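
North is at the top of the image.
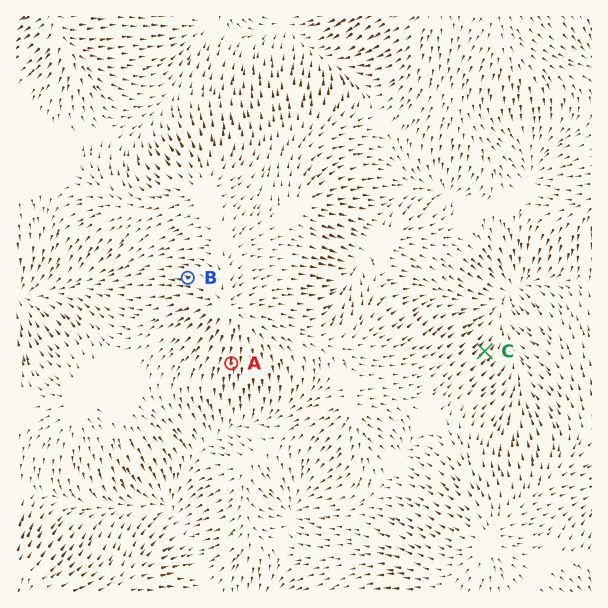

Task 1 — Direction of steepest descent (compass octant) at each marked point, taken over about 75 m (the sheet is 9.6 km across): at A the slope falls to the S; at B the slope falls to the W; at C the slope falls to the NE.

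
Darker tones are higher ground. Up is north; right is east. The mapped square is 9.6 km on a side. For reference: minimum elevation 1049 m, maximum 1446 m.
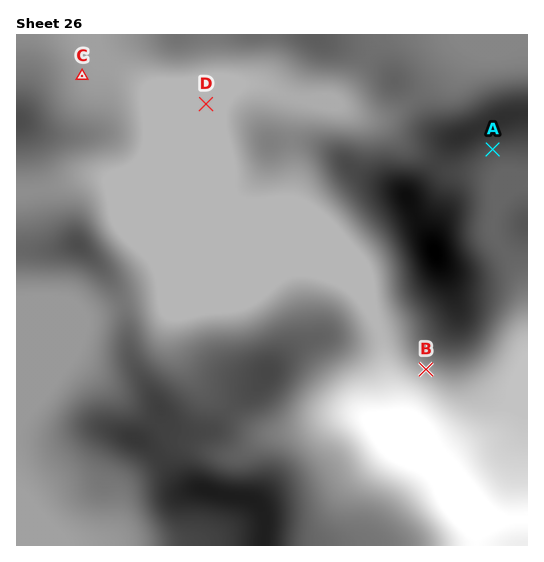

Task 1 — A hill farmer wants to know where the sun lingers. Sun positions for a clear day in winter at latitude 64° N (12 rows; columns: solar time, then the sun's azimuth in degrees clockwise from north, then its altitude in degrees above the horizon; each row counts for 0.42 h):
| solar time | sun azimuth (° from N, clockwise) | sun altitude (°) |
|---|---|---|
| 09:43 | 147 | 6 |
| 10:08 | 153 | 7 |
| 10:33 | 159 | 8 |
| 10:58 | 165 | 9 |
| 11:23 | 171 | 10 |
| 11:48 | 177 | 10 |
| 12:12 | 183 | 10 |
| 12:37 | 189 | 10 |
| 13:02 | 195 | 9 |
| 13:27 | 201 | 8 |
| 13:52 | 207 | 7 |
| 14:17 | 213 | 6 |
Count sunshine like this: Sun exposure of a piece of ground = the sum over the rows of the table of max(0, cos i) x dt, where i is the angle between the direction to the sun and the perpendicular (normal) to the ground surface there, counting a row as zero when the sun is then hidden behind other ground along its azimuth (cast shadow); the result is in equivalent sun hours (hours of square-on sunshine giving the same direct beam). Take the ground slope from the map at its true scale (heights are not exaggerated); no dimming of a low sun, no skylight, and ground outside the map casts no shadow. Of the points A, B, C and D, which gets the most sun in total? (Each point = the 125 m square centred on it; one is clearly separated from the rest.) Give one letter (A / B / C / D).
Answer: B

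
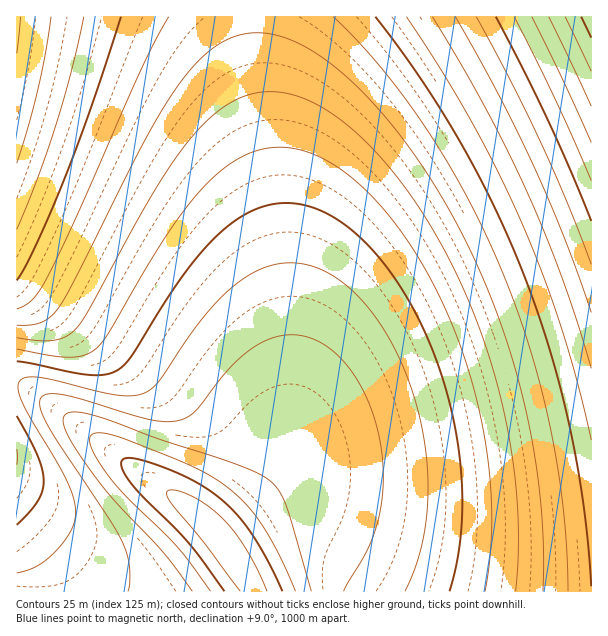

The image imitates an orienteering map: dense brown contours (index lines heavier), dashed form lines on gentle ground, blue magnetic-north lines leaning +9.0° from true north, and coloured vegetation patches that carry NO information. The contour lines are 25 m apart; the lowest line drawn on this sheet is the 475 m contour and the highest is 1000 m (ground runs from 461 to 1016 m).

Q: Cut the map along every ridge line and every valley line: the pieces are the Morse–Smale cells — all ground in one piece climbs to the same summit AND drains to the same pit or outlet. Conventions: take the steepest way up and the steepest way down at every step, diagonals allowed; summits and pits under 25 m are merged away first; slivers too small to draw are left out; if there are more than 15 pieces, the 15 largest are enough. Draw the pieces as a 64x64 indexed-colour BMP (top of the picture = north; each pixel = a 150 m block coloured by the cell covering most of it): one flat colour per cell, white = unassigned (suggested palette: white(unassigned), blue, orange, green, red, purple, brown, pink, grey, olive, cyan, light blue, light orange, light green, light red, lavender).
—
<image width="64" height="64" href="data:image/bmp;base64,Qk12CAAAAAAAAHYAAAAoAAAAQAAAAEAAAAABAAQAAAAAAAAIAAATCwAAEwsAABAAAAAAAAAA////ALR3HwAOf/8ALKAsACgn1gC9Z5QAS1aMAMJ34wB/f38AIr28AM++FwDox64AeLv/AIrfmACWmP8A1bDFADMzMzMzMzMzMzMzMzMRERERERERERERERERERERERERMzMzMzMzMzMzMzMzMxEREREREREREREREREREREREREzMzMzMzMzMzMzMzMxERERERERERERERERERERERERETMzMzMzMzMzMzMzMxERERERERERERERERERERERERERMzMzMzMzMzMzMzMzEREREREREREREREREREREREREREzMzMzMzMzMzMzMzERERERERERERERERERERERERERETMzMzMzMzMzMzMzERERERERERERERERERERERERERERMzMzMzMzMzMzMzIhEREREREREREREREREREREREREREzMzMzMzMzMzMzIiIRERERERERERERERERERERERERETMzMzMzMzMzMzIiIiERERERERERERERERERERERERERMzMzMzMzMzMzIiIiIiEREREREREREREREREREREREREzMzMzMzMzMyIiIiIiIhERERERERERERERERERERERETMzMzMzMzMyIiIiIiIiIRERERERERERERERERERERERMzMzMzMzMiIiIiIiIiIhEREREREREREREREREREREREzMzMzMzMiIiIiIiIiIiIRERERERERERERERERERERETMzMzMzMiIiIiIiIiIiIhERERERERERERERERERERERMzMzMzIiIiIiIiIiIiIiEREREREREREREREREREREREzMzMzIiIiIiIiIiIiIiIRERERERERERERERERERERETMzMzIiIiIiIiIiIiIiIhERERERERERERERERERERERMzMzIiIiIiIiIiIiIiIiEREREREREREREREREREREREzMyIiIiIiIiIiIiIiIiIRERERERERERERERERERERETMyIiIiIiIiIiIiIiIiIhERERERERERERERERERERERMiIiIiIiIiIiIiIiIiIiEREREREREREREREREREREREiIiIiIiIiIiIiIiIiIiIRERERERERERERERERERERESIiIiIiIiIiIiIiIiIiIhERERERERERERERERERERERIiIiIiIiIiIiIiIiIiIiEREREREREREREREREREREREiIiIiIiIiIiIiIiIiIiIRERERERERERERERERERERESIiIiIiIiIiIiIiIiIiIhERERERERERERERERERERERIiIiIiIiIiIiIiIiIiIiEREREREREREREREREREREREiIiIiIiIiIiIiIiIiIiIRERERERERERERERERERERESIiIiIiIiIiIiIiIiIiIhERERERERERERERERERERERIiIiIiIiIiIiIiIiIiIiEREREREREREREREREREREREiIiIiIiIiIiIiIiIiIiIRERERERERERERERERERERESIiIiIiIiIiIiIiIiIiIhERERERERERERERERERERERIiIiIiIiIiIiIiIiIiIiEREREREREREREREREREREREiIiIiIiIiIiIiIiIiIiIRERERERERERERERERERERESIiIiIiIiIiIiIiIiIiIhERERERERERERERERERERERIiIiIiIiIiIiIiIiIiIiEREREREREREREREREREREREiIiIiIiIiIiIiIiIiIiERERERERERERERERERERERESIiIiIiIiIiIiIiIiIiIRERERERERERERERERERERERIiIiIiIiIiIiIiIiIiIhEREREREREREREREREREREREiIiIiIiIiIiIiIiIiIiERERERERERERERERERERERESIiIiIiIiIiIiIiIiIiIRERERERERERERERERERERERIiIiIiIiIiIiIiIiIiIhEREREREREREREREREREREREiIiIiIiIiIiIiIiIiIiERERERERERERERERERERERESIiIiIiIiIiIiIiIiIiIRERERERERERERERERERERERIiIiIiIiIiIiIiIiIiIREREREREREREREREREREREREiIiIiIiIiIiIiIiIiIhERERERERERERERERERERERESIiIiIiIiIiIiIiIiIiERERERERERERERERERERERERIiIiIiIiIiIiIiIiIiIREREREREREREREREREREREREiIiIiIiIiIiIiIiIiIhERERERERERERERERERERERESIiIiIiIiIiIiIiIiIiERERERERERERERERERERERERIiIiIiIiIiIiIiIiIiIREREREREREREREREREREREREiIiIiIiIiIiIiIiIiIRERERERERERERERERERERERESIiIiIiIiIiIiIiIiIhERERERERERERERERERERERERIiIiIiIiIiIiIiIiIiEREREREREREREREREREREREREiIiIiIiIiIiIiIiIiIRERERERERERERERERERERERESIiIiIiIiIiIiIiIiIhERERERERERERERERERERERERIiIiIiIiIiIiIiIiIiEREREREREREREREREREREREREiIiIiIiIiIiIiIiIiIRERERERERERERERERERERERESIiIiIiIiIiIiIiIiIRERERERERERERERERERERERERIiIiIiIiIiIiIiIiIhEREREREREREREREREREREREREiIiIiIiIiIiIiIiIiERERERERERERERERERERERERESIiIiIiIiIiIiIiIiIRERERERERERERERERERERERER"/>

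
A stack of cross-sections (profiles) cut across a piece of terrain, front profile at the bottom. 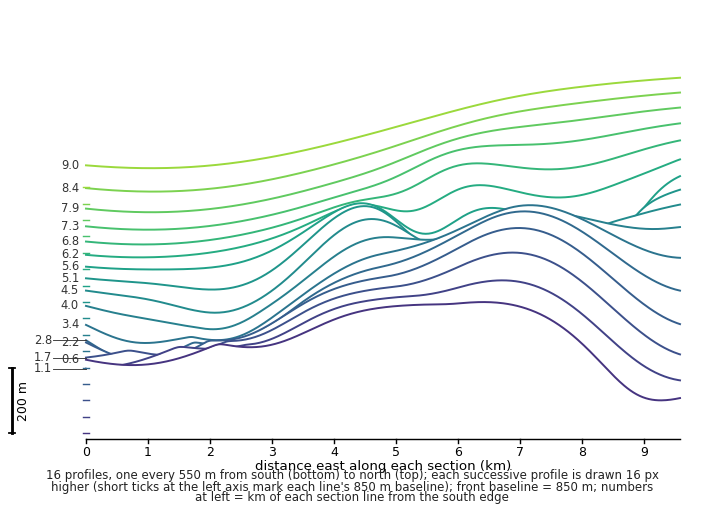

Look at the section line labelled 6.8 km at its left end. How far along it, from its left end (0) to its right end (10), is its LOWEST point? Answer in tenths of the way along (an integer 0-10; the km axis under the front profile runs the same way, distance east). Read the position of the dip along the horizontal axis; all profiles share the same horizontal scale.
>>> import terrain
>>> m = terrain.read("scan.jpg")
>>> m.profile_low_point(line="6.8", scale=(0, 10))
1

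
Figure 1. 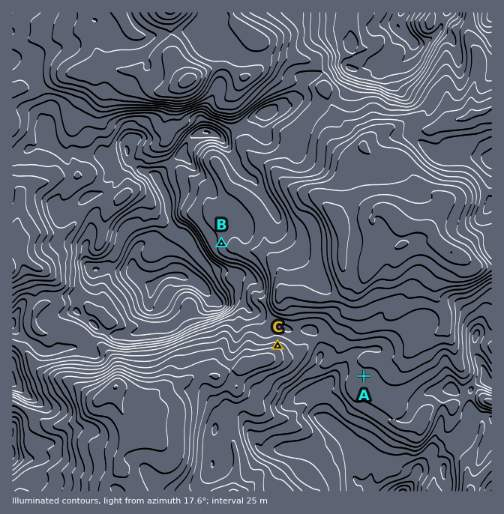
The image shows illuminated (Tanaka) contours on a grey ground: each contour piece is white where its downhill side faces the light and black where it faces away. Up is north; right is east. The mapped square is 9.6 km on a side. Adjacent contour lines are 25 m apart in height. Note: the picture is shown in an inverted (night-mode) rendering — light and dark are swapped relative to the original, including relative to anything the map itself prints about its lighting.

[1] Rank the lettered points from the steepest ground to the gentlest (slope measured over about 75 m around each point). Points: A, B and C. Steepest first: C B A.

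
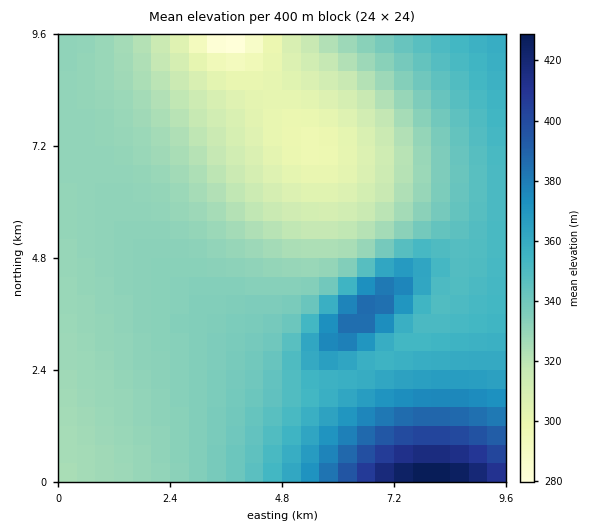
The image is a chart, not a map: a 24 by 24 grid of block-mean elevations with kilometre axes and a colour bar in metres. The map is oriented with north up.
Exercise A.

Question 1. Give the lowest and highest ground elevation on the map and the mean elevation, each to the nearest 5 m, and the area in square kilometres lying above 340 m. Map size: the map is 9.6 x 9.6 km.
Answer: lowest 270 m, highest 435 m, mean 340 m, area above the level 31.9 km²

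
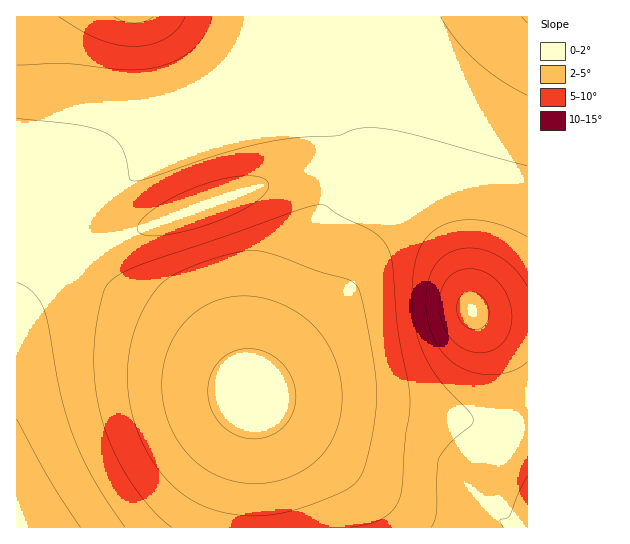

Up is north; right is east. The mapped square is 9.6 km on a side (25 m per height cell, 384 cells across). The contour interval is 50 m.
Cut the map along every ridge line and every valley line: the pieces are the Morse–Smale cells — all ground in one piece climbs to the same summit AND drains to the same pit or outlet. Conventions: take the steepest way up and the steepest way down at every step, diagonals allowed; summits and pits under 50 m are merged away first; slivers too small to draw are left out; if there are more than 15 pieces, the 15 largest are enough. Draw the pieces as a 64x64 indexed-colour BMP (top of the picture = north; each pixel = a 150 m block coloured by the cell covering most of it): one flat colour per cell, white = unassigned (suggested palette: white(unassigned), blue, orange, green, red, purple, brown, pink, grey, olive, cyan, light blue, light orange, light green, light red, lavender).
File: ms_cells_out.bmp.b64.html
<image width="64" height="64" href="data:image/bmp;base64,Qk12CAAAAAAAAHYAAAAoAAAAQAAAAEAAAAABAAQAAAAAAAAIAAATCwAAEwsAABAAAAAAAAAA////ALR3HwAOf/8ALKAsACgn1gC9Z5QAS1aMAMJ34wB/f38AIr28AM++FwDox64AeLv/AIrfmACWmP8A1bDFABEREREREREREREREREREVVVVVVVVVVVVVVVVVVVVVVVERERERERERERERERERERVVVVVVVVVVVVVVVVVVVVVVURERERERERERERERERERFVVVVVVVVVVVVVVVVVVVVVVREREREREREREREREREREVVVVVVVVVVVVVVVVVVVVVVVERERERERERERERERERERVVVVVVVVVVVVVVVVVVVVVVURERERERERERERERERERFVVVVVVVVVVVVVVVVVVVVVVREREREREREREREREREREVVVVVVVVVVVVVVVVVVVVVVVERERERERERERERERERERVVVVVVVVVVVVVVVVVVVVVVURERERERERERERERERERFVVVVVVVVVVVVVVVVVVVVVVREREREREREREREREREREVVVVVVVVVVVVVVVVVVVVVVVERERERERERERERERERERVVVVVVVVVVVVVVVVVVVVVVURERERERERERERERERERFVVVVVVVVVVVVVVVVVVVVVVREREREREREREREREREREVVVVVVVVVVVVVVVVVVVUzMzERERERERERERERERERERVVVVVVVVVVVVVVVVVTMzMzMRERERERERERERERERERFVVVVVVVVVVVUzMzMzMzMzMxEREREREREREREREREREVVVVVUzMzMzMzMzMzMzMzMzERERERERERERERERERERMzMzMzMzMzMzMzMzMzMzMzMREREREREREREREREREREzMzMzMzMzMzMzMzMzMzMzMxERERERERERERERERERETMzMzMzMzMzMzMzMzMzMzMzERERERERERERERERERERMzMzMzMzMzMzMzMzMzMzMzMREREREREREREREREREREzMzMzMzMzMzMzMzMzMzMzMxERERERERERERERERERERMzMzMzMzMzMzMzMzMzMzMzEREREREREREREREREREREzMzMzMzMzMzMzMzMzMzMzMRERERERERERERERERERETMzMzMzMzMzMzMzMzMzMzMxEREREREREREREREREREREzMzMzMzMzMzMzMzMzMzMzERERERERERERERERERERETMzMzMzMzMzMzMzMzMzMzMREREREREREREREREREREREzMzMzMzMzMzMzMzM0RERBERERERERERERERERERERETMzMzMzMzMzMzMzM0REREIREREREREREREREREREREREzMzMzMzMzMzMzMzREREQiERERERERERERERERERERETMzMzMzMzMzMzMzRERERCIRERERERERERERERERERERMzMzMzMzMzMzMzNEREREIiIRERERERERERERERERERETMzMzMzMzMzMzNEREREQiIiERERERERERERERERERERMzMzMzMzMzMzM0RERERCIiIiERERERERERERERERERETMzMzMzMzMzM0REREREIiIiIhERERERERERERERERERMzMzMzMzMzMzREREREQiIiIiIiEREREREREREREREREzMzMzMzMzMzRERERERCIiIiIiIiERERERERERERERERMzMzMzMzMzNEREREREIiIiIiIiIiIREREREREREREREzMzMzMzMzNEREREREQiIiIiIiIiIiIhERERERERERERMzMzMzMzNERERERERCIiIiIiIiIiIiIhERERERERERETMzMzMzNEREREREREIiIiIiIiIiIiIiIiERERERERERMzMzMzREREREREREQiIiIiIiIiIiIiIiIiIRERERERETMzM0RERERERERERCIiIiIiIiIiIiIiIiIiIhEREREREzNEREREREREREREIiIiIiIiIiIiIiIiIiIiIiERERETREREREREREREREQiIiIiIiIiIiIiIiIiIiIiIiIRF3dERERERERERERERCIiIiIiIiIiIiIiIiIiIiIiIiJ3d0REREREREREREREIiIiIiIiIiIiIiIiIiIiIiIiIid3REREREREREREREQiIiIiIiIiIiIiIiIiIiIiIiIiIndERERERERERERERCIiIiIiIiIiIiIiImIiIiIiIiIid0REREREREREREREIiIiIiIiIiIiIiIiZmYiIiIiIiJ0REREREREREREREQiIiIiIiIiIiIiIiZmZmIiIiIiInRERERERERERERERCIiIiIiIiIiIiIiJmZmZiIiIiIndEREREREREREREREIiIiIiIiIiIiIiImZmZmYiIiIndEREREREREREREREQiIiIiIiIiIiIiImZmZmZmIiInd3RERERERERERERERCIiIiIiIiIiIiIiZmZmZmZmIid3dEREREREREREREREIiIiIiIiIiIiIiZmZmZmZmZid3d3REREREREREREREQiIiIiIiIiIiIiJmZmZmZmZmiHd3dERERERERERERERCIiIiIiIiIiIiJmZmZmZmZmaIh3d3dEREREREREREREIiIiIiIiIiIiImZmZmZmZmaIiIh3d3REREREREREREQiIiIiIiIiIiImZmZmZmZmZoiIiIh3d0RERERERERERCIiIiIiIiIiIiZmZmZmZmZmiIiIiId3dEREREREREREIiIiIiIiIiIiZmZmZmZmZmaIiIiIiId3dEREREREREQiIiIiIiIiIiJmZmZmZmZmZoiIiIiIiId3dERERERERCIiIiIiIiIiJmZmZmZmZmZmiIiIiIiIiId3RERERERE"/>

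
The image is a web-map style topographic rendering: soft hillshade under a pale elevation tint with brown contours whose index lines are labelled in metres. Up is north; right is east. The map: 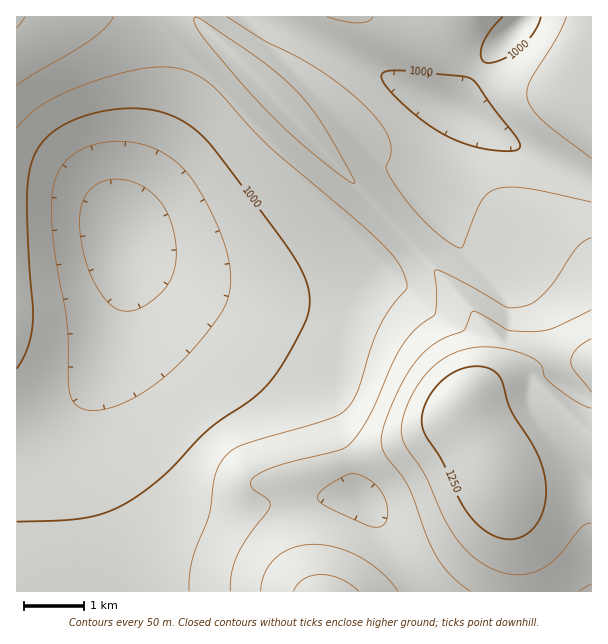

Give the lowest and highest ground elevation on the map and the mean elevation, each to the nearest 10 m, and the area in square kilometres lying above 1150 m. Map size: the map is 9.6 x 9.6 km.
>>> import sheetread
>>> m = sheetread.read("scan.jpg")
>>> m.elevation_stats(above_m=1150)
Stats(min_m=870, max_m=1300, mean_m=1050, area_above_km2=14.5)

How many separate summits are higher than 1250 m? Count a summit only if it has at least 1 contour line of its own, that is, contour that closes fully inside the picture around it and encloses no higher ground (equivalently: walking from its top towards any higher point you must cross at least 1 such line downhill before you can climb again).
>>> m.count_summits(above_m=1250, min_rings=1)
1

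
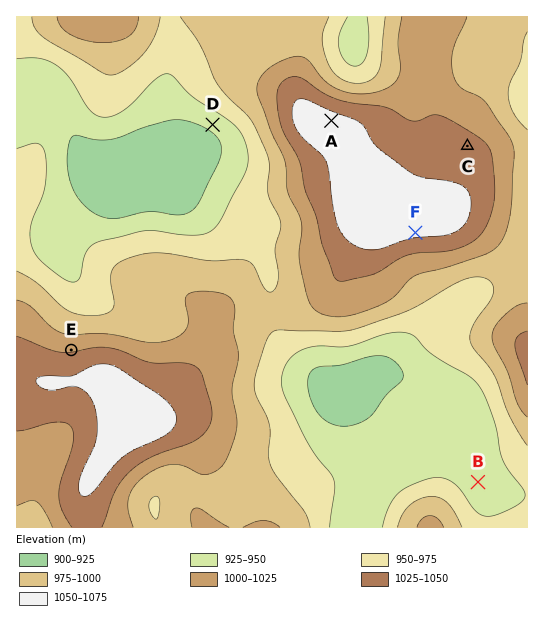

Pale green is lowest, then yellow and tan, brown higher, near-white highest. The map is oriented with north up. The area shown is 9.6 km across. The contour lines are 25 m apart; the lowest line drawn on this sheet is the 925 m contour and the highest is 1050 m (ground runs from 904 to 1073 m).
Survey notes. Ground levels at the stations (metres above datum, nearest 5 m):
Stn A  1055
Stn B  940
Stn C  1035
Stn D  930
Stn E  1020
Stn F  1055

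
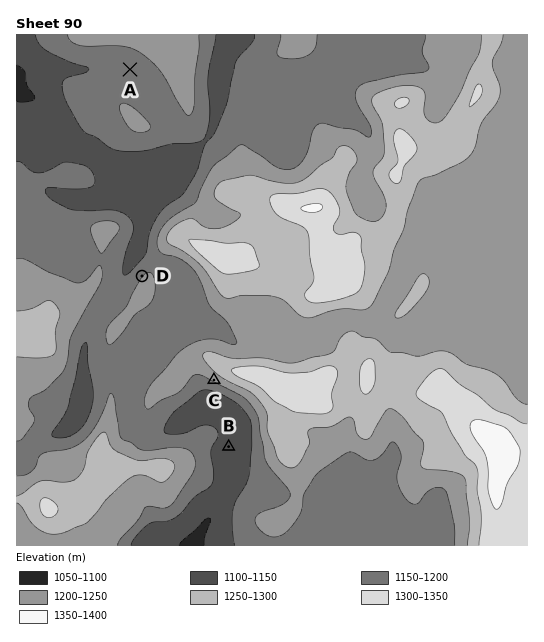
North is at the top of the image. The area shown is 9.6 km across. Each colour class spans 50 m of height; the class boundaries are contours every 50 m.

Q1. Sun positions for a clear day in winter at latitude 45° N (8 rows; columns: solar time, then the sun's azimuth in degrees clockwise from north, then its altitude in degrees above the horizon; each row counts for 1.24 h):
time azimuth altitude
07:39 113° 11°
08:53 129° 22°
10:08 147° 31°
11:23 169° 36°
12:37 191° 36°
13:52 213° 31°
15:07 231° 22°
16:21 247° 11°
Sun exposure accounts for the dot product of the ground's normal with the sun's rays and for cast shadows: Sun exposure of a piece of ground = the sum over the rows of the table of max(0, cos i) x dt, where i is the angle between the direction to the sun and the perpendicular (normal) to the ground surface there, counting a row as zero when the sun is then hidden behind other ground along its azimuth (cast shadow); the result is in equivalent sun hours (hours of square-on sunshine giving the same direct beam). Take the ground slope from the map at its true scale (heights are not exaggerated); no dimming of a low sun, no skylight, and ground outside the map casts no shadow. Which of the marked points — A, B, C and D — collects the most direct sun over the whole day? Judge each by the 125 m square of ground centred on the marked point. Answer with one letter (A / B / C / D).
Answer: C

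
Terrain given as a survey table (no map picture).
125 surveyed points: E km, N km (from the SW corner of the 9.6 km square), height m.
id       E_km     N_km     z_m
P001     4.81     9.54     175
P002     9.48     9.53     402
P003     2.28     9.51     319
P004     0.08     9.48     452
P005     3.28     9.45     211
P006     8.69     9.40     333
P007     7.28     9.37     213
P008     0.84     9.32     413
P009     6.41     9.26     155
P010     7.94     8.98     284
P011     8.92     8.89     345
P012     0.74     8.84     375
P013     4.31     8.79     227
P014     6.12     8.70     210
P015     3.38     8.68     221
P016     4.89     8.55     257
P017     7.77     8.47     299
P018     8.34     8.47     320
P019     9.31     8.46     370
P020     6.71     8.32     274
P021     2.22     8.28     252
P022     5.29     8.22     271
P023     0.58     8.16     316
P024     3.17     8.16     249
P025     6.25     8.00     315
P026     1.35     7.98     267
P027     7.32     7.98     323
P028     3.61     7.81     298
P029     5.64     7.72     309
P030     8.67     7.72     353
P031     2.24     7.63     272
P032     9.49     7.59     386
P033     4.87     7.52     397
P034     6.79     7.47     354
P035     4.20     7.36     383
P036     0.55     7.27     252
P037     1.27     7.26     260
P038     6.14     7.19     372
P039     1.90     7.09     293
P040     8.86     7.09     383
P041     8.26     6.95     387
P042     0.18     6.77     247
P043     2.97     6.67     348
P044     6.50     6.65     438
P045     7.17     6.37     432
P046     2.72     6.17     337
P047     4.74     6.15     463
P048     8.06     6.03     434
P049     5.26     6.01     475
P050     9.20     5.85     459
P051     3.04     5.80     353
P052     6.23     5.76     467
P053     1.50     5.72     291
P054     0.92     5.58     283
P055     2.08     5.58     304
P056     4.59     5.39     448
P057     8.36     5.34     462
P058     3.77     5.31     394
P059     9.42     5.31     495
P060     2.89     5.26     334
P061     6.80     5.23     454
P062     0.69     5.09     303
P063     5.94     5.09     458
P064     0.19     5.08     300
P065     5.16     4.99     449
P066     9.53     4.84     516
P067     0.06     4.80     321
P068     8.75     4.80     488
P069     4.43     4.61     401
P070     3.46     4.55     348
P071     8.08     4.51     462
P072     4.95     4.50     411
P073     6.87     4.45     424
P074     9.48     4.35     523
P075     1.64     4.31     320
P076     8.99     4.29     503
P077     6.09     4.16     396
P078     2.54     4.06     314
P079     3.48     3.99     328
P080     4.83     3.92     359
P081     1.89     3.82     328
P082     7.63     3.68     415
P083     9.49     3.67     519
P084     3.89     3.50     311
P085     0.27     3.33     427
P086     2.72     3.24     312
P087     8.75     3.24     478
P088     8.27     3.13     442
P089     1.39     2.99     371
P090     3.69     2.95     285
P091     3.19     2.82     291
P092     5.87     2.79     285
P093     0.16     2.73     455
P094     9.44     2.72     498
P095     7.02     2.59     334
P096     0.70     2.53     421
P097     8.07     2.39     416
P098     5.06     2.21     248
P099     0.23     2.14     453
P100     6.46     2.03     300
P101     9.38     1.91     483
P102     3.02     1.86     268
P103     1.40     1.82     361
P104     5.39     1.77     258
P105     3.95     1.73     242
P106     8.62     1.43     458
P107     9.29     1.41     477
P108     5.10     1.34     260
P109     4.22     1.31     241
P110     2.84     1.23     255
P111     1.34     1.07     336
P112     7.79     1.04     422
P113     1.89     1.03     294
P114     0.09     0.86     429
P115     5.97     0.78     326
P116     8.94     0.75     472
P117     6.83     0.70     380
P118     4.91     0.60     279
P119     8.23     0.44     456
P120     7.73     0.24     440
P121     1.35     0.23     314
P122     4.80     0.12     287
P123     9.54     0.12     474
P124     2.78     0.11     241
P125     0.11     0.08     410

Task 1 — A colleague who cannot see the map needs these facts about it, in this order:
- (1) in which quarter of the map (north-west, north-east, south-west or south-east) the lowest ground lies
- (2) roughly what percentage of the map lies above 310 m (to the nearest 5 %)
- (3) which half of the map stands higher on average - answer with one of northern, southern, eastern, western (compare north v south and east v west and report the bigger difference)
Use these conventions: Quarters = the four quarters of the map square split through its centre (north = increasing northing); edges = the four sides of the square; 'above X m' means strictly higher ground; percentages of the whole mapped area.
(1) The lowest ground is in the north-east quarter.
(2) About 65 % of the map lies above 310 m.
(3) The eastern half stands higher on average than the western half.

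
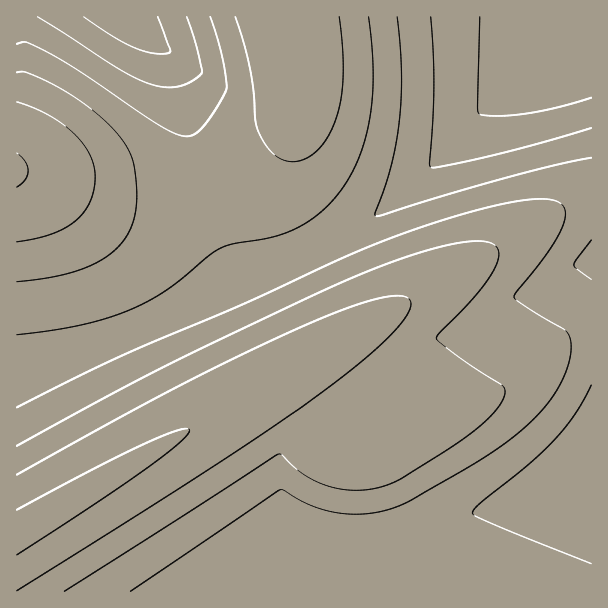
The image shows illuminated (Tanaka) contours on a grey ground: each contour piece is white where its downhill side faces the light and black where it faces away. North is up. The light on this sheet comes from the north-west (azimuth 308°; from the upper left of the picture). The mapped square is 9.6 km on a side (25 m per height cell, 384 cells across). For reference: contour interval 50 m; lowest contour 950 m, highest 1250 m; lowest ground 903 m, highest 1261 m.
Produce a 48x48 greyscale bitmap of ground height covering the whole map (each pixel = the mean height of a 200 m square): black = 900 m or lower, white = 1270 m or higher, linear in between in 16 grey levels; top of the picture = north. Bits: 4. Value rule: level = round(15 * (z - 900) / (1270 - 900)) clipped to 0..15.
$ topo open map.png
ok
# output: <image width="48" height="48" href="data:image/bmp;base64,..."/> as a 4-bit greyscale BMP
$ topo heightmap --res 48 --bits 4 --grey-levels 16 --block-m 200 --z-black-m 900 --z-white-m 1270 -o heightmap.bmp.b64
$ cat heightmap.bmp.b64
<image width="48" height="48" href="data:image/bmp;base64,Qk32BAAAAAAAAHYAAAAoAAAAMAAAADAAAAABAAQAAAAAAIAEAAATCwAAEwsAABAAAAAAAAAAAAAAABEREQAiIiIAMzMzAERERABVVVUAZmZmAHd3dwCIiIgAmZmZAKqqqgC7u7sAzMzMAN3d3QDu7u4A////AMy7qpmYiId3d3d3d3d3d3ZmZmZmZmZmZt3Mu6qZiIh3d3d3d3d3d2ZmZmZmZmZmZu3cy7qpmYiId3d3d3d3dmZmZmZmZmZmZu7t3Mu6qZiIh3d3d3d3ZmZmZmZmZmZmZv7u3cy7qpmYiHd3d3d3d3dmZmZmZmZmZv/u7t3Mu6qZiIh3d3d3d3d3ZmZmZmZmZu//7u3dzLqpmYiHd4iIiIh3dmZmZmZmZu7v/u7t3Mu6qZiIiImZmZmId3ZmZmZmZt7u7u7u3dzLuqmYiZqqqqqZiHdmZmZmZt3e7u7u7t3Mu6qZmqu7u7qpmId3ZmZmZszd7u7u7u7dzLuqqrvMzLu6qZiHdmZlVbvM3e7u7u7t3Mu6q8zMzMy7uqmYh3ZmVau7zN3u7u7u3dzLvMzMzMzLu6qZiHdmVZqrvM3d7u7u7t3MzMzMzMzLu7qqmId2ZZmaq7zN3e7u7u3dzMzMzMy7u7uqqZh3ZYiZmqu8zd3u7u7t3MzMzMu7u7u6qpmHZoiImaqrvM3d7u7u3dzMzLu7u7u6qpmIdniIiJmqq7zN3e7u7d3My7u7u7qqqqmYd3d4iIiZqqu8zd3e7t3cy7u7u6qqqqmYh4iHeIiImaqrvM3d3d3dzLu7qqqqqZmYh4iIiIiIiJmqq7zN3d3d3My7qqqqmZmYh4iIiIiIiIiZmqu8zd3d3czLuqqZmZmIh4iIiIiIiIiImZqrvMzd3dzMu6qZmYiIh5mZmYiIiIh3iImaq7zMzdzMy7qZmIiId5mZmZmYiIiId4iJmqu7zMzMy7qpmIh3d6qqqZmZmIiIiHd4iZqru8zMzLuqmYd3dqqqqqqZmYiIiId3eImaqru7u7u6qYh3Zru7uqqpmZiIiIiId3iJmaqru7u6qZiHZsy7u7qqmZmIiIiIh3d4iJmqqquqqpmHdszMy7uqqZmIiIiIiId3d4iZmqqqqpmIdt3czLu6qZmYiIiIiIh3d3eIiZmZmZmYh93d3Mu6qZmYiImZmYiHdmZ3eIiJmZmYh+7d3Mu6qZmYiJmZmZiId2ZmZ3d4iIiIh+7t3cy6qZmIiZmZmZmId2ZVVmZnd3iIh+7u3cy6qZmIiZmaqpmYh2ZVVVVWZnd3d+7u3cy6qZiIiZmqqqqZh3ZVRERVVWZmZu7t3Mu6qZiIiZmqqqqZiHZVRERERFVVZu7d3MuqmYiIiZqqu7qpiHZVRDMzM0REVd3dzLupmIiIiZqru7qpmHZlRDMzMzM0RN3My7qZiIiIiZqru7uqmHZlRDIiIiIzM8zLuqmYh3d4iZq7u7uqmHdlRDIiIiIiIsu7qpiHd2Z3iJq7vLu6mHdlRDIiERERIruqmYh3ZmZmeJq7zMu6mHdlRDMiEREREaqZiHdmVVVWeJq7zMu6mHdlRDMiEREREZmYh2ZVVEVWeJq7zMu6mHdlRDMiEREQAIiHdmVUREVniaq8zMu6mHdlRDMiEREAAId2ZVRDNEVniau8zMu6mHZlRDMiEREAAHdmVEMzNEVniavMzMuqmHZlRDIiEREAAA=="/>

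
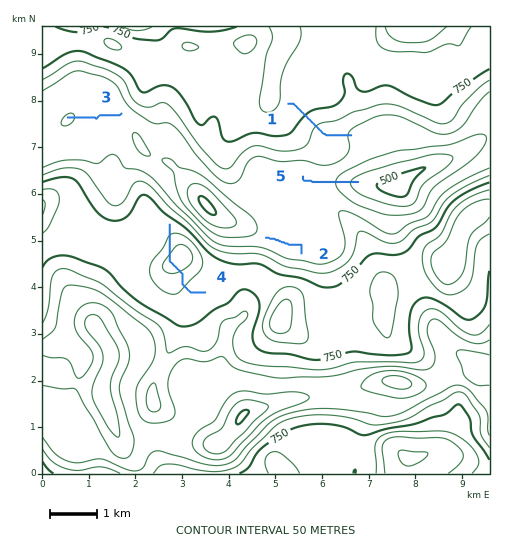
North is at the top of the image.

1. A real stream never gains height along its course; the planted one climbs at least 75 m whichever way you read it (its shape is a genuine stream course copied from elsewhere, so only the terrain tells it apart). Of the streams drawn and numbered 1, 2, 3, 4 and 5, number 4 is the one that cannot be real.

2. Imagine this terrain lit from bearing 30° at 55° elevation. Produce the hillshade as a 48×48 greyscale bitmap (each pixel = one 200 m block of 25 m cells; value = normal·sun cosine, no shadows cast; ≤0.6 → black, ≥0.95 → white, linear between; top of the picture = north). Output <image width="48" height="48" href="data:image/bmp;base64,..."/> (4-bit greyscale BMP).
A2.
<image width="48" height="48" href="data:image/bmp;base64,Qk32BAAAAAAAAHYAAAAoAAAAMAAAADAAAAABAAQAAAAAAIAEAAATCwAAEwsAABAAAAAAAAAAAAAAABEREQAiIiIAMzMzAERERABVVVUAZmZmAHd3dwCIiIgAmZmZAKqqqgC7u7sAzMzMAN3d3QDu7u4A////AN/+3e/9qa3u//7bqHvdupqZhleJmZmZq+/tze/rmb3u//25iJzcqpqZhleZmZmave3Lu83JmszN3uuYmr3KqZmZhmmru7vN7tuqqs2nirurupmpmru6qqqqqZze3d7u7rqpm9yGeImZl2i6mau7qqu8zN7+7u7d3amZrNpmZWeZmImqmqvMzd3u7u7t3My7zKmavdhVVXmqmZmJmazd7u7u3d3Mu7us7aqrzbVWZ6y6qal1Voq8zd3czMzMzMvO7bu7u5Vneby6mZl1RFZ4mqqqvN3cu7vf7Mu6qod4iruqmZmGZmZmZ3eJq8yoeKvu3KqZmZiJmqqZmZh2VVVUQzRWZlMQNpvMy4iImamJmamIdndTNEVDM0REMQAASKq7qXiJq7l4mIh2VWZEVVVUVnZkMhElirupZniJvcdXh3dlV3dnh1RFeZiHdlaKzLp0NXib3aVXhlZ2eJmJhTNYmpmYh3mr3KcxNoms22VnZEV3iZmZhUaKu6mZh4q7uoMTZ5qrp1VkIkZ4iZiJdXmru6qZiIq7qEE2iKqpdUQhJFeImYd4doq7u6qpiJqqhSJombqpdTESVneJmZiHd4rMu6qph4qqhTR4mbqYZCE2h3eJmZmYiJvdy7qph5u6hTRomrqGQzV4h2Z4maqZmaze3cupmby6dDV5qqhkRWiZh2d3iqqqqs3u7tu6msy5Y1eJqpdVZ4mZmIiIq8zMze/u7cupq8y5ZXmquod4iZmZmZms3v7u7/7cy7qYm8y5eKqrqoiZmqmZmZm+///u7ty6qpl4rN25mqqqmYmaqpmZmZrf//7cu7qqmZh4vu26u6mph4qqqqqpmZzv//25iaqZmYd63ty7y5iZh5qqqry6mb7//8hmeZmZmYit7czNyneamKqqq8y5m9///GNGiZmZmZre7e7cqHibutu6vNyprf/ttiJYmZmZmaze7u3KiJmrzO27zcupzv3KchNomZmZmrzMzLupiau8zN3M3bqb3tyoQiR5mZmZmZqZiIiImru8zM3e7bqs3cqXUzWJmIiId3d2ZmZnmqq7zLzd3Ku8y6mHQkeIh1VWZnd3dmVVVniau6u7u6u8uYiGM2iHZERVeJmZmHdlVEV5mqqqqqu7mIh0JYiHVFZnmqqqmZmIdURniZqqqqqpd3dSSJmYdniJmZmZmZmHZUVniZmqmZqYZXZDeZmZh4mZl3d3eIdlQ0Z4iZmZmZmFNXZFiZmZh3iZh2Z2ZmVDNGiJmZmYmZhjNnZXmZmZh4mpmIiHZlREZ4mIiYmYmZdDV3Z4mZmZiJqqmZmYd2ZniJmHeGiIiHU0aHeJmZmZiJqqmaqZmIiJmZmIdmZ4dkIleJmZmZmZiJqqmaqZmZmZmZmIdnZlQiJGiamZmZmIiJmamaqZmYiIiZiImJhkMzRoq6mHeIh3iJmJmamZmHd2d4iJqpmHdmeby6mImZiImZmJqZmZh2VEVniKqpqqmZze3LmrzLuquoiaqqmZh1VEVneJqqq7qs7/3Kq93dy7unirqqqpl1VWZ3eJmg=="/>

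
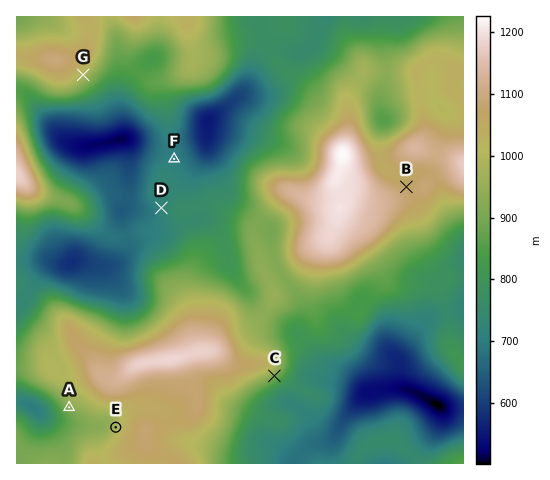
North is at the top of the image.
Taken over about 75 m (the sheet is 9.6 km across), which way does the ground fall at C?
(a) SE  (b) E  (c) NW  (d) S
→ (a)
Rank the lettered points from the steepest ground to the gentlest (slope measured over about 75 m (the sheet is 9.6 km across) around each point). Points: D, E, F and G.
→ G E D F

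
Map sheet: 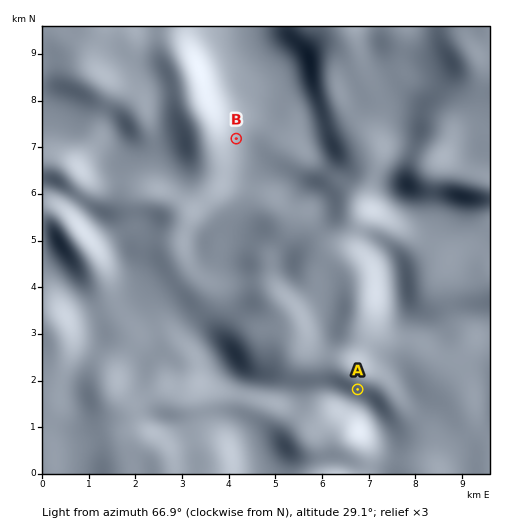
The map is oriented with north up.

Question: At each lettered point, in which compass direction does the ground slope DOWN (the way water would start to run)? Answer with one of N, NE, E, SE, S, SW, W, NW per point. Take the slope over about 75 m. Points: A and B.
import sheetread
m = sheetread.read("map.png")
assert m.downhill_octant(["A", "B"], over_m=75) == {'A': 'S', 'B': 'E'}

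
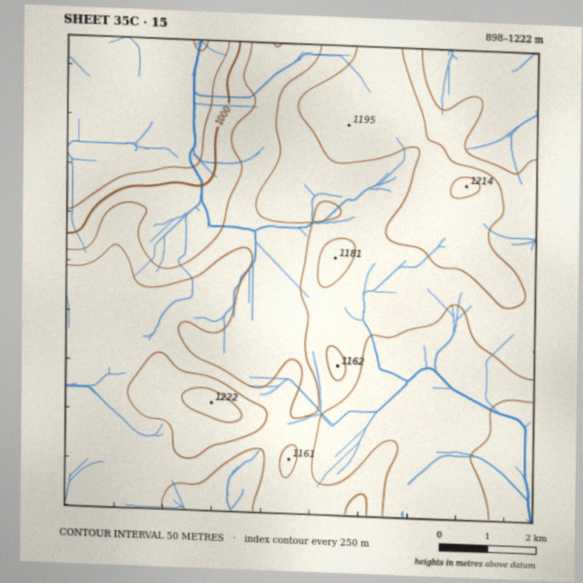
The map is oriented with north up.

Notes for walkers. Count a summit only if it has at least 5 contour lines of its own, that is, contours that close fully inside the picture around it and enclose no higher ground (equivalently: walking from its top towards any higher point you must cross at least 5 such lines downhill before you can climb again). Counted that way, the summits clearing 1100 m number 0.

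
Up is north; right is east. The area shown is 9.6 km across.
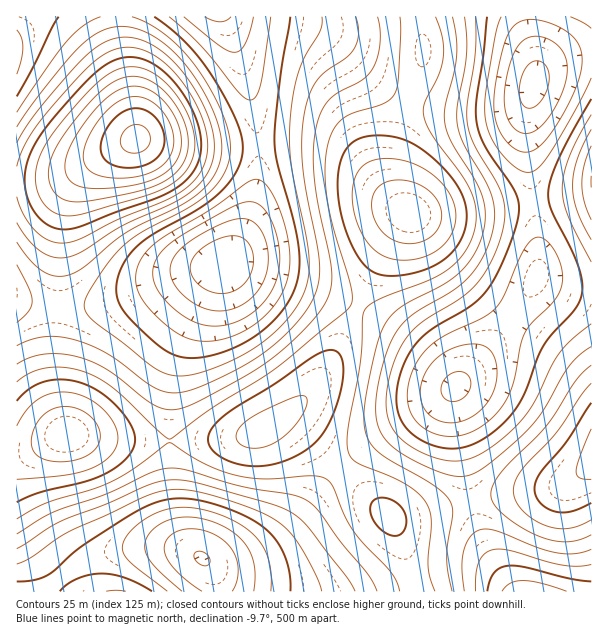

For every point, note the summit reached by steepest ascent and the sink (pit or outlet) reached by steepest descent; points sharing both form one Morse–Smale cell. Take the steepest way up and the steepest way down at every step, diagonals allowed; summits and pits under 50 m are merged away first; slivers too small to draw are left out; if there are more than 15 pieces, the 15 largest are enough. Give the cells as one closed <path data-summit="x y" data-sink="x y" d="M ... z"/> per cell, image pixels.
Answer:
<path data-summit="137 140" data-sink="224 264" d="M141 139l-6 0-69 36-27 6-23 1 1 119 33 6 48-1 27-8 49-21 44-11 10-5 16-28 8-21 6-30 1-35-2-2-66 1-30-2z"/><path data-summit="263 429" data-sink="203 558" d="M288 420l-9 0-22 13-17 5-71 3 1 47 6 37 10 20 14 11 11 13 5 10 1 12 199 1 0-5-13-42-13-29-33-29-63-65z"/><path data-summit="68 434" data-sink="224 264" d="M221 265l-42 11-54 22-27 8-48 1-33-6-1 151 13-1 36-17 60 6 43 0 2-48 6-35 26-58z"/><path data-summit="410 213" data-sink="534 84" d="M530 16l-112 1 4 19 0 27-24 69-6 38 5 25 6 12 5 5 29 2 97-13-8-55 2-38 8-33 0-16z"/><path data-summit="410 213" data-sink="218 17" d="M417 16l-193 0 24 70 8 33 2 25 59 0 19 4 18 10 22 25 26 25 1-2-7-15-4-21 6-38 24-69 0-27z"/><path data-summit="591 455" data-sink="455 387" d="M539 278l-4 3-3 7-33 47-45 54 2 30 15 81 83-12 15-6 23-17 0-172-26-4z"/><path data-summit="263 429" data-sink="455 387" d="M360 308l-4 1-13 30-25 44-18 20-20 16 14 3 63 65 36 31 26-2 40-12 12-2-15-83-2-36-14-17-29-26-25-18z"/><path data-summit="263 429" data-sink="224 264" d="M228 264l-4 0-13 17-24 49-11 27-6 35 0 48 42 0 28-2 17-5 21-12 22-18 18-20 14-24 26-51-37-16z"/><path data-summit="410 213" data-sink="455 387" d="M533 202l-96 12-27-2-19 27-33 69 28 14 33 24 21 20 16 20 61-75 19-32 2-45z"/><path data-summit="68 434" data-sink="203 558" d="M77 434l-12 0-36 17-13 2 1 139 25 0 38-28 33-12 28-5 27 0 25 5-11-12-7-21-5-31-1-47-65-2z"/><path data-summit="410 213" data-sink="224 264" d="M317 144l-47 0-12 2 1 19-7 47-8 21-9 18-9 12 95 29 36 15 34-68 18-26-8-5-47-50-18-10z"/><path data-summit="137 140" data-sink="17 51" d="M117 16l-101 1 1 164 22 0 27-6 70-37-4-37-12-59z"/><path data-summit="137 140" data-sink="218 17" d="M222 16l-104 1 2 25 12 59 5 38 54 7 49 0 18-2-2-25-8-33-19-59z"/><path data-summit="591 455" data-sink="528 591" d="M591 466l-22 16-15 6-41 5-41 8 10 39 14 26 19 26 77-1z"/><path data-summit="591 182" data-sink="534 84" d="M591 54l-15 1-19 6-14 7-8 12-9 39 0 27 8 56 58-10z"/>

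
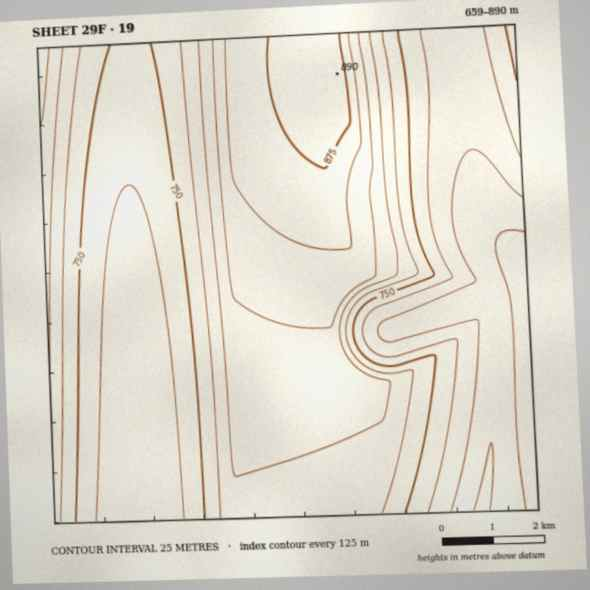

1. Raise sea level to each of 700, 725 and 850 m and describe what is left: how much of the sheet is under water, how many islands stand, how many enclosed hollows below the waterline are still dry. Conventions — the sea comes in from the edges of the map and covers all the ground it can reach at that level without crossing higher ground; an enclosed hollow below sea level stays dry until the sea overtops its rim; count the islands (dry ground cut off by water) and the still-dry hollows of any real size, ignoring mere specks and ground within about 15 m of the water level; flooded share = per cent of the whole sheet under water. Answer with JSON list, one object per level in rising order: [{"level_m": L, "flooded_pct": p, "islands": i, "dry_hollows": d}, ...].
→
[{"level_m": 700, "flooded_pct": 10, "islands": 0, "dry_hollows": 0}, {"level_m": 725, "flooded_pct": 28, "islands": 0, "dry_hollows": 0}, {"level_m": 850, "flooded_pct": 89, "islands": 0, "dry_hollows": 0}]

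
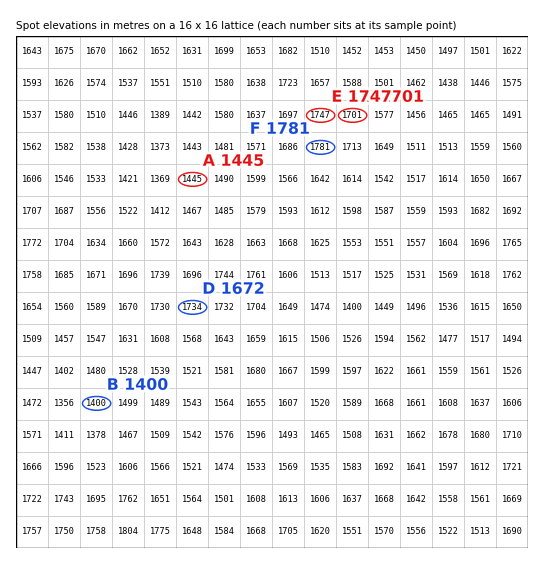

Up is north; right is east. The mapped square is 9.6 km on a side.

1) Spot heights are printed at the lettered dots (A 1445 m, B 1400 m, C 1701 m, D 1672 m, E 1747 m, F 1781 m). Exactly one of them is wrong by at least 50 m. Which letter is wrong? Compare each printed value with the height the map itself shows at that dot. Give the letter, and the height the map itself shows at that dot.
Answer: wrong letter D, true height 1734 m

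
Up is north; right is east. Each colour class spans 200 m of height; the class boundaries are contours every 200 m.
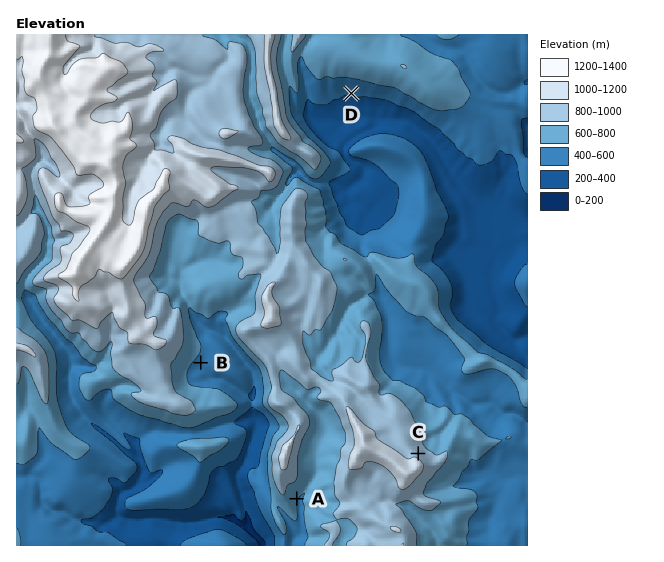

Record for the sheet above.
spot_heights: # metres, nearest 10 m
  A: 610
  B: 570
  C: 950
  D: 420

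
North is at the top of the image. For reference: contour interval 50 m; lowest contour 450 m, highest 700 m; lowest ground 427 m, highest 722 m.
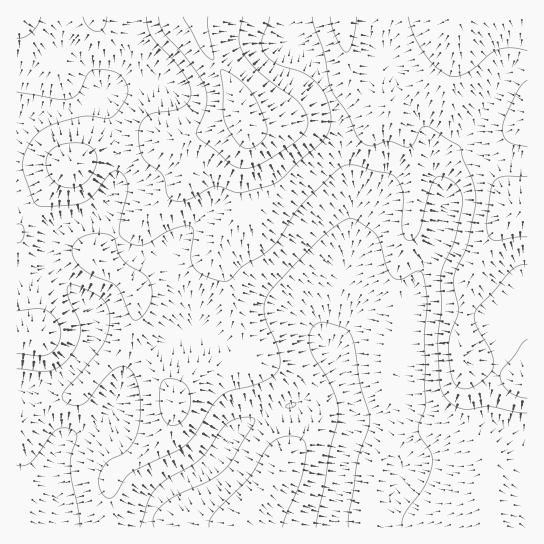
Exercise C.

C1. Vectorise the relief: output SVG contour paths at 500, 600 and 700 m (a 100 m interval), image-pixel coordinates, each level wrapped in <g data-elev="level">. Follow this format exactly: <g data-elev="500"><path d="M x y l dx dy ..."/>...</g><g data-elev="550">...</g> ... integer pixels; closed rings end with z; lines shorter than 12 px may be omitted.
<g data-elev="500"><path d="M283 527l3-12 14-33 6-25 0-10-1-5-4-4-7-2-13 1-11 8-21 33-36 37-4 7 0 5"/><path d="M17 369l24 2 10-1 12-6 11-13 5-12 1-12-1-8-11-22-1-7 2-4 5-1 8 3 16 7 7 7 4 8 1 9-2 11-3 11-8 12-32 37-3 7 2 4 5 3 6 2 6-1 7-4 16-22 11-10 6-2 5 0 4 2 4 6 5 14 1 13 0 19-3 14-4 8-7 8-15 8-5 5-7 13 0 8 3 8 4 4 5 1 5-4 8-15 6-6 47-22 10-7 9-11 17-28 9-10 9-5 30-7 9-5 6-5 4-7 0-8-3-13-12-30-1-10 3-9 24-27 34-34 20-15 5-1 5 1 16 10 6 5 4 9 6 23 5 10 5 2 4 0 14-7 5-1 3 5 3 14 1 16-3 32 2 67-7 18-1 7 2 7 11 16 1 10-2 11-5 12-21 29-2 12"/></g><g data-elev="600"><path d="M527 339l-5 4-7 12-12 14-3 6 2 8 7 8 9 6 9 1"/><path d="M65 187l8 1 8-2 6-5 5-7 4-8 1-8-2-7-5-5-11-3-13 1-11 3-6 6-3 10 3 11 6 9z"/><path d="M17 38l8-1 6-4 7-8 3-8"/><path d="M83 17l6 10 4 3 5 2 6-5 3-10"/><path d="M146 17l2 10 4 10 27 30 9 14 3 9-1 9-5 7-10 4-26 5-7 6-3 10 1 16 3 11 20 17 6 22 4 3 6 1 11-2 24-13 7 1 18 6 35-9 8-5 18-18 19-16 9-11 3-11 0-10-4-15-6-11-8-8-8-5-32-12-6-5-4-6-1-5 0-7 7-22"/><path d="M312 17l2 9 10 28 7 35 16 24 9 21 6 8 9 4 18-5 20 6 5-4 7-14 5-3 7 3 25 16 3 3 2 11 10 24 3 16-8 44-12 27-2 9 4 32-8 25-1 18 3 24 2 5 5 4 7 2 9-3 13-11 5-8 0-8-2-8-16-29-1-7 2-5 35-40 8-5 8-1"/></g><g data-elev="700"><path d="M243 147l8 1 9-5 6-8 1-9-9-23-8-13-15-14-13-6-1 3 2 16 0 22 1 10 10 17z"/><path d="M183 17l19 34 5 6 6 3 1-3-6-30 0-10"/></g>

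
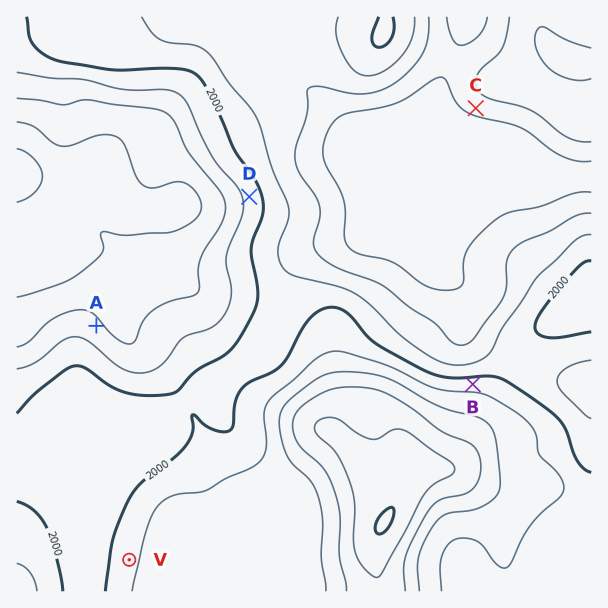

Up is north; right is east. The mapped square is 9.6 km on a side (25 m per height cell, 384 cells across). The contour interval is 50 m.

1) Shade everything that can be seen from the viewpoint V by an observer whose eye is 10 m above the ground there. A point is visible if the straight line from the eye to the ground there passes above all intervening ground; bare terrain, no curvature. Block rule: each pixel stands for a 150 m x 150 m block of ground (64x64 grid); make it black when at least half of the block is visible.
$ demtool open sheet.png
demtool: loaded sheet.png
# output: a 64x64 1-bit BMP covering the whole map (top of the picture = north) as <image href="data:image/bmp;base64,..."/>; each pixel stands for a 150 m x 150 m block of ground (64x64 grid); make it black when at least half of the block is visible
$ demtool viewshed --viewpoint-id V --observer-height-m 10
<image width="64" height="64" href="data:image/bmp;base64,Qk0+AgAAAAAAAD4AAAAoAAAAQAAAAEAAAAABAAEAAAAAAAACAAATCwAAEwsAAAIAAAAAAAAA////AAAAAAD//AAAAAAAAP/+AAAAAAAA//4AAAAAAAD//gAAAAAAAP/+AAAAAAAA//4AAAAAAAD//wAAAAAAAP//AAAAAAAA//wAAAAAAAD/+AAAAAAAAP/4AAAAAAAA//gAAAAAAAD//AAAAAAAAP/8AAAAAAAA//wAAAAAAAD//gAAAAAAAP/+AAAAAAAA//8AAAAAAAD//wAAAAAAAP//AAAAAAAA//+AAAAAAAD//4AAAAAAAP//wAAAAAAA///AAAAAAAD//+AAAAAAAP//8AAAAAAA///wAAAAAAD//PgAAAAAAP/8/AAAAAAA//z+AAAAAAD///4AAAAAAP/H/wAAAAAA/8P8AAAAAAD/wfAAAAAAAP/D4AAAAAAA///gAAAAAAD//+AAAAAAAD//8AAAAAAAAA/wAAAAAAAAD/gAAAAAAAAP/AAAAAAAAB/8AAAAAAAAOGAAAAAAAADwAAAAAAAAAeAAAAAAAAABwAAAAAAAAAAAAAAAAAAAAAAAAAAAAAAAAAAAAAAAAAAAAAAAAAAAAAAAAAAAAAAAAAAAAAAAAAAAAAAAAAAAAAAAAAAAAAAAAAAAAAAAAAAAAAAAAAAAAAAAAAAAAAAAAAAAAAAAAAAAAAAAAAAAAAAAAAAAAAAAAAAAAAAAAAAAAAAAAAAAAAAAAAAAAAAAAAAAAAAAAA=="/>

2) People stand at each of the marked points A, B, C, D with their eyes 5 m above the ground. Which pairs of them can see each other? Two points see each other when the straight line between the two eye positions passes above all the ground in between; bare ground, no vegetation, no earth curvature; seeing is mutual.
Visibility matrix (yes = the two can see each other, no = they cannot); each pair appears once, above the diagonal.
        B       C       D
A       no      no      no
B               yes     yes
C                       yes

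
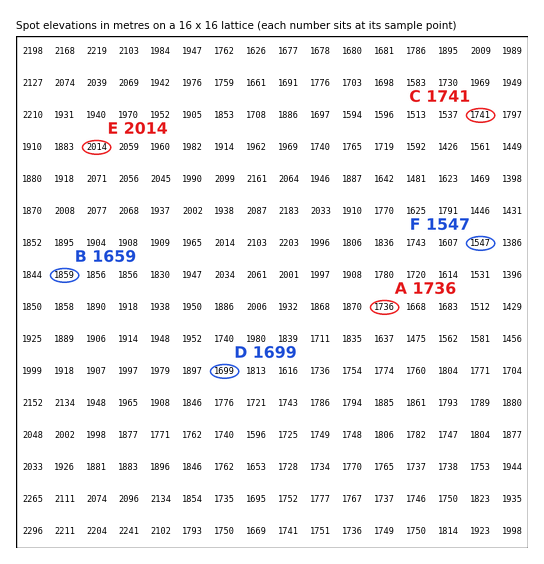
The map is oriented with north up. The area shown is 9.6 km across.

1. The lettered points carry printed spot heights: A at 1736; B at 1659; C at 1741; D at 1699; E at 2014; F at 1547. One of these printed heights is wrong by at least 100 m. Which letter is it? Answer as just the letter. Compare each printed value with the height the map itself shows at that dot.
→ B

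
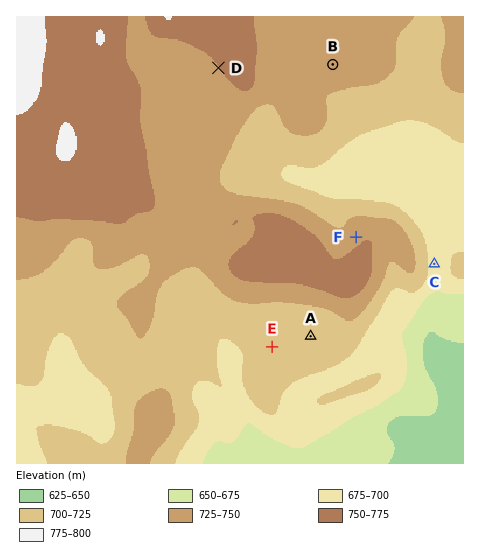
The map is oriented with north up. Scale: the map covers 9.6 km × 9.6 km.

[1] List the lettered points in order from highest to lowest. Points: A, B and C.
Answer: B A C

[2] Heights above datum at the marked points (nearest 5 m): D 750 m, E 710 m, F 740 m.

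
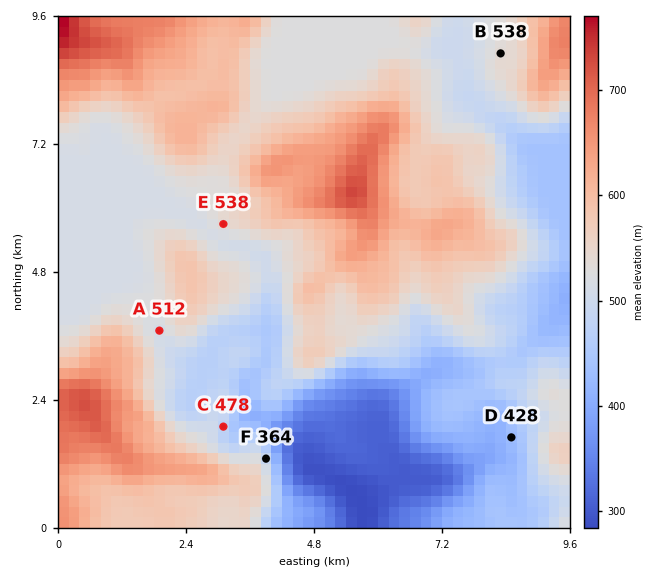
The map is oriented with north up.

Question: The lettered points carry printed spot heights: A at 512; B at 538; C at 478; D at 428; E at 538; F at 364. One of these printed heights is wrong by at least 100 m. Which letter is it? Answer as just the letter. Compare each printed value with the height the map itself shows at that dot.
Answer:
F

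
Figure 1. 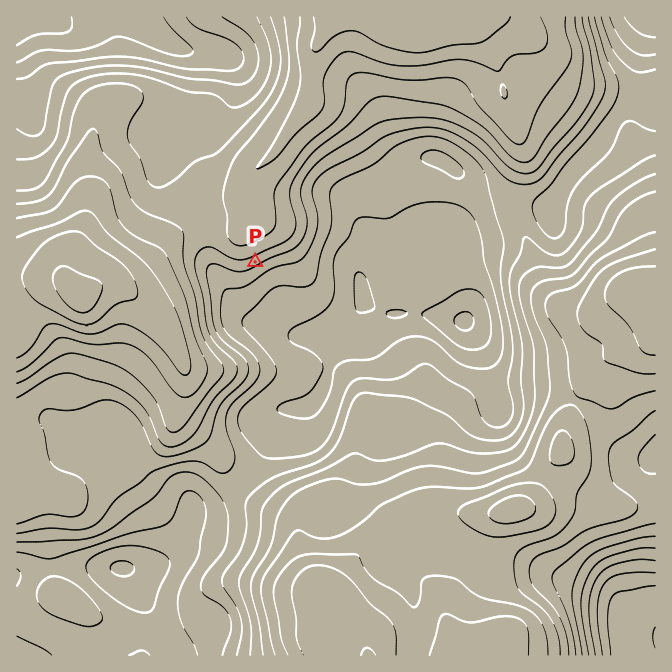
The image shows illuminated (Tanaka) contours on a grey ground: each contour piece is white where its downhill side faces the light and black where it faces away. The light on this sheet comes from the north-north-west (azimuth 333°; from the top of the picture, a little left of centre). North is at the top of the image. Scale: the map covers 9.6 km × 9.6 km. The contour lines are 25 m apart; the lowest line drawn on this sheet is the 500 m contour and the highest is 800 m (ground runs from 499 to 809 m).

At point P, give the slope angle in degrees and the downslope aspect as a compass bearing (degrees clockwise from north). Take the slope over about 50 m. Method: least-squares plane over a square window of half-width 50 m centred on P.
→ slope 10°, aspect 152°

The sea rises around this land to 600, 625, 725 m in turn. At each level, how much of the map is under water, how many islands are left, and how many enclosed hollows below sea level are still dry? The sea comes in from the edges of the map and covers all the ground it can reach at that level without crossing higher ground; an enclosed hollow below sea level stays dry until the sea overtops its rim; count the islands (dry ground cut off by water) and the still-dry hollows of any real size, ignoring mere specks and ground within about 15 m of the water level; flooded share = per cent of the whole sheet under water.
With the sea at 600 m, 13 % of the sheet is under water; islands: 0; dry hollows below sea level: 1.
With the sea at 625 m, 36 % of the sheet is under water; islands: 0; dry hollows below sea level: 0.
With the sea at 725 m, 83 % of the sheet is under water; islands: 1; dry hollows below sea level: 0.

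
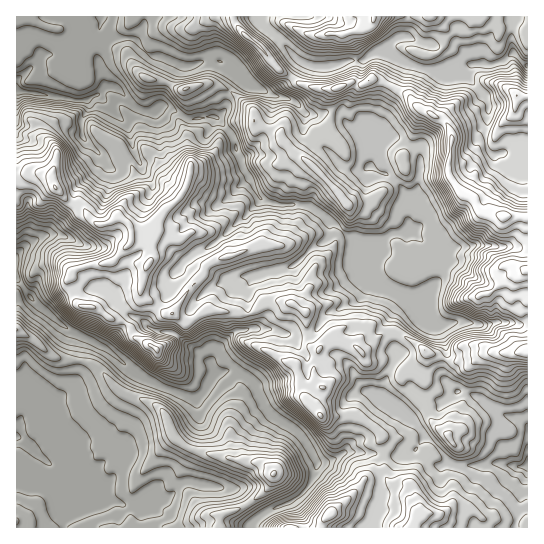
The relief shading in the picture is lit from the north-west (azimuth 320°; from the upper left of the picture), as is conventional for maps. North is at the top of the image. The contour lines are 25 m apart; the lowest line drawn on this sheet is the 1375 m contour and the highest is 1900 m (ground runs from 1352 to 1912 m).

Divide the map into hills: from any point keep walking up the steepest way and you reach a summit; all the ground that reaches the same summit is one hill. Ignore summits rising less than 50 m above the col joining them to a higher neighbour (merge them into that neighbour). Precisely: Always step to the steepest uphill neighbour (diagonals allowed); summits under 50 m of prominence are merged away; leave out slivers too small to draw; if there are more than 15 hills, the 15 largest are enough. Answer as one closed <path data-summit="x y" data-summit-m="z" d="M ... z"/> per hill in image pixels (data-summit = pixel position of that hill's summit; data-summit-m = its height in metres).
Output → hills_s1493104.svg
<path data-summit="503 215" data-summit-m="1912" d="M399 59l-18 39-2 12-8 13 6 16-6 27 11 7 4 0 15 14 10 22-3 21-18 3-9 6-27 0-1 2 7 10 4 19 10 13 19 6 30 18 14-28 4-17-2-8 2-2 10-4 22-3 55 2 0-97-14-2-16 7-5 0-5-5-3-21 4-23-2-8-19-21 0-7 3-6-13 0-13 7-12 0-18-4z"/><path data-summit="274 474" data-summit-m="1752" d="M87 339l-4 6-4 28-7 13-9 9-14 8-20 2-9 14-4 12 1 6 10 7 25 22 11 21 8 8 12 1 20 7 11-2 9 4 10 0 8 9 1 14 108 0 15-15 32-14 14-16 6-20-8-16-16-19-19-11-7-7-12-25-8-8-13-6-17 2-6 6-6 13-8 7-6 0-32-12-14-8-38-30z"/><path data-summit="55 187" data-summit-m="1827" d="M21 91l-5 0 0 188 23 28 23 18 44 23 22-29 5-2-12-9-12-15-12-5-12-13-4-10-1-20-2-2-17-8-12-1 12-12 12-17 3-18 20-17 4-8 0-7-16-16-3-8 0-12 7-10 0-7-2-2-15 0z"/><path data-summit="321 415" data-summit-m="1804" d="M330 220l-1 17-19 12-12 14-13 6-23 4-11 8-3 5 0 28 4 12-3 3-15 3-14 14-9 16 3 13 11-4 9 0 13 6 8 8 12 25 7 7 19 11 12 13 13 22 8 0 12-6 15-14 8-4 26-36-6-5 0-5 6-16 10-20 0-7-2-4 2-15 12-12 14-9-2-6-10-5-37-16-10-13-4-19-7-13-8-5z"/><path data-summit="117 215" data-summit-m="1820" d="M114 87l-9 0-6 8 29 32 7 28-20 14-5-1-9-12-5 14-20 17-3 18-12 17-12 12 12 1 17 8 2 2 1 20 8 16 8 7 12 5 4 8 16 14 10 4 7 5 22-30 7-21 10-12-4-2-8-9 0-12 16-17 18-8 23-16 6-8 13-12-6-10-11-32-15-18-7-1-9 3-14 0-20-12-8 0-6 5-11-1-9-6z"/><path data-summit="345 202" data-summit-m="1741" d="M242 77l-6 5-9 13-2 14-8 9 15 17 11 32 19 33 19 5 26 0 12 7 35 27 27 0 9-6 18-3 3-21-10-22-15-14-4 0-13-7-10-28-20-25-34 0-11-12-20-5-21-9z"/><path data-summit="374 17" data-summit-m="1853" d="M527 16l-268 0 0 3 2 6 13 10 24 25 15 7 18 0 19-7 15 0 8-7 9-2 37 17 26 3 13-7 33 1 12-4 10-8 14 12z"/><path data-summit="415 519" data-summit-m="1794" d="M415 449l-18 7-21-1 3 3-2 15 3 6 0 16-5 10-5 23 105 0 1-9 3-4 8-6 10-18 20-24-18-4-14 2-48 0-19-12z"/><path data-summit="330 514" data-summit-m="1849" d="M362 452l-17 0-15 9-12 2-7 20-14 16-32 14-14 14 118 1 3-5 3-18 5-10 0-16-3-6 2-15-5-5z"/><path data-summit="246 35" data-summit-m="1784" d="M258 16l-113 0-1 10-8 15 14 14 13 2 20 10 7 0 12-6 23 2 25 22 25 10 16-16 10-17-40-37z"/><path data-summit="527 270" data-summit-m="1909" d="M494 245l-35 2-16 4-4 3 2 8-4 17-14 28 0 8 7 9 15 1 6-2 22 0 13 2 7-2 32 1 3-2 0-73z"/><path data-summit="186 89" data-summit-m="1628" d="M102 33l-5 13 0 13 6 15 1 12 13 2 16 17 9 6 11 1 6-5 8 0 20 12 14 0 9-3 8 1 7-8 2-14 14-18-10-10-10-6-19 0-12 6-7 0-20-10-13-2-16-16-25-2z"/><path data-summit="527 351" data-summit-m="1895" d="M527 323l-34 0-7 2-13-2-22 0-15 3 4 4 7 20 0 5-4 8 1 16 11 12 22 5 24 17 17 6 9 6z"/><path data-summit="338 87" data-summit-m="1817" d="M382 51l-9 2-8 7-15 0-19 7-18 0-12-4-10 16-18 16 21 6 11 12 4 2 12 0 5-3 13 1 20 25 11 29 7-24-1-9-5-11 8-13 2-12 18-36-2-5z"/><path data-summit="449 437" data-summit-m="1731" d="M466 392l-9 0-20 17-10 2-15 8 12 16 29 29 32 1 14-2 16 4 12-2 1-39-10-7-17-6-22-16z"/>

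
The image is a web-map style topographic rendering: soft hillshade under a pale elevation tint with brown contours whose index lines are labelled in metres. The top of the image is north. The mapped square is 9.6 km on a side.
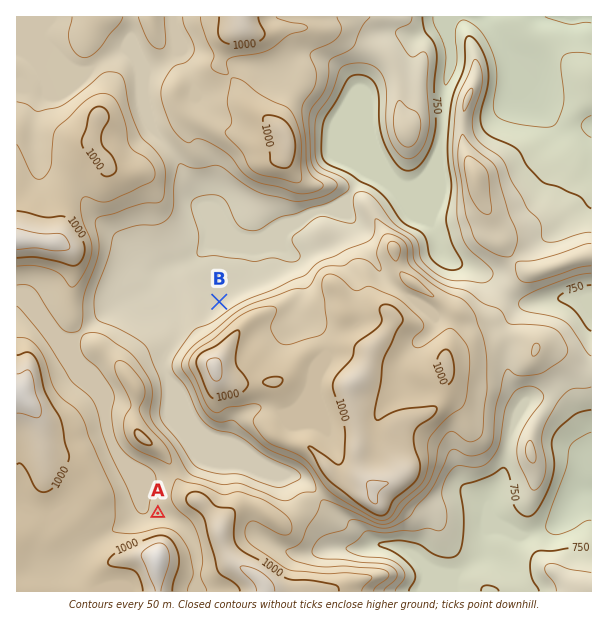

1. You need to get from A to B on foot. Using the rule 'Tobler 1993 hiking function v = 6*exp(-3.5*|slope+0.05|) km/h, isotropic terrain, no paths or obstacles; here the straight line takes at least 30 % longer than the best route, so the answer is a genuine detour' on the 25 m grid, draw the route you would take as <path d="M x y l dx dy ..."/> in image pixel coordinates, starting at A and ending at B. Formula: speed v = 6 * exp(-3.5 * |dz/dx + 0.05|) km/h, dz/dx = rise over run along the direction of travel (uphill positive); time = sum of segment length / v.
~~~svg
<path d="M158 513l1-3 0-7 17-33 0-17-17-33 0-9 8-15 0-7 6-12 0-11 18-36 28-28"/>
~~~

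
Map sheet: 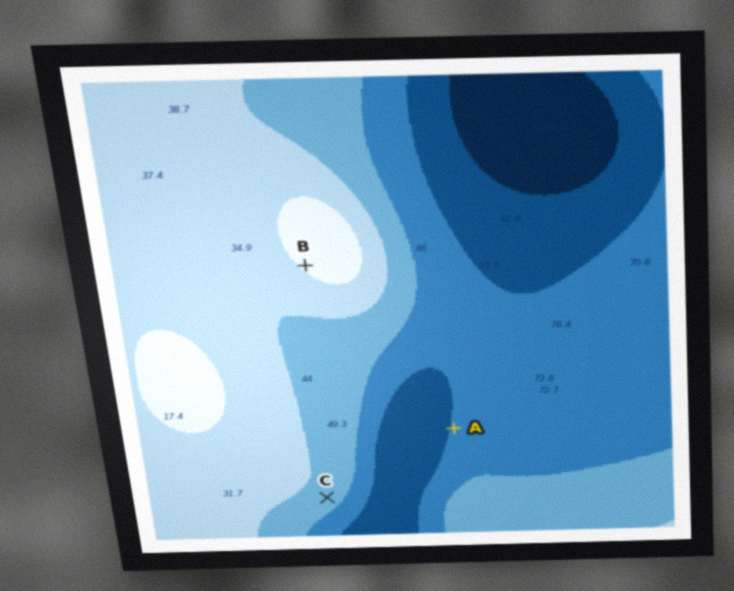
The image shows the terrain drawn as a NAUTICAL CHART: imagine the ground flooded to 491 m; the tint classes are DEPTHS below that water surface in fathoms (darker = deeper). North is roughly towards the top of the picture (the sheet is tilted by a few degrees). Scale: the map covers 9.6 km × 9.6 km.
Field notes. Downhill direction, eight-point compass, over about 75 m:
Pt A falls W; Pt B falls SW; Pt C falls SE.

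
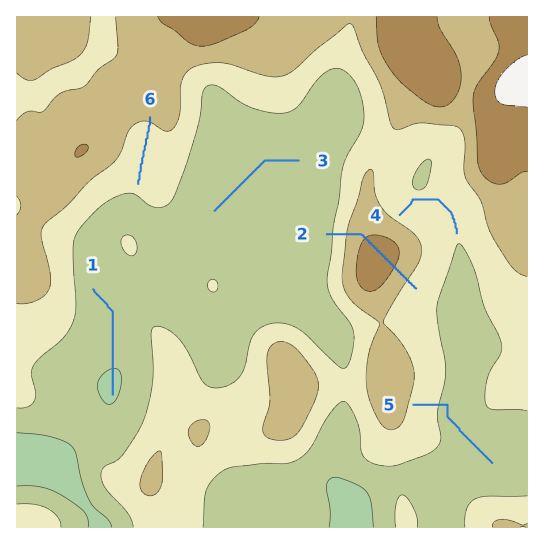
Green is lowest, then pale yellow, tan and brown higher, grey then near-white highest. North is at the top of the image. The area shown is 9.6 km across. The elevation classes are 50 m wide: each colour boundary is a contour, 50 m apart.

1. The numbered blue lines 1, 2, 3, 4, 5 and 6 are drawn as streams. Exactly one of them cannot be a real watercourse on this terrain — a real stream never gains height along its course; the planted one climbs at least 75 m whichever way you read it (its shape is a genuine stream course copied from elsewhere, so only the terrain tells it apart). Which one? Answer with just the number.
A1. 2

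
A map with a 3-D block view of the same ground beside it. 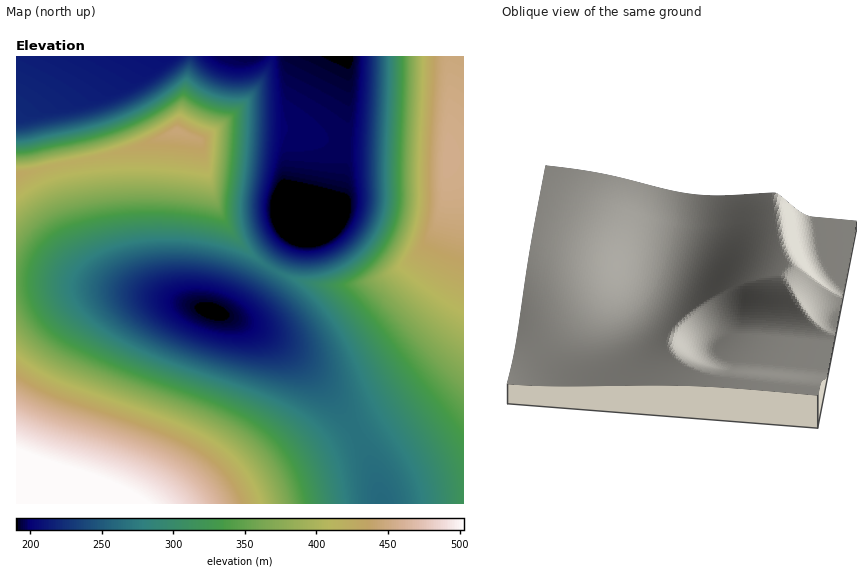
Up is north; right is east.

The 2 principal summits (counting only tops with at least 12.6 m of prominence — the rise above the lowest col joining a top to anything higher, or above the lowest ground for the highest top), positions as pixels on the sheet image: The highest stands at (447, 157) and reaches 455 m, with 183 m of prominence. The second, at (176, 130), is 446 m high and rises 94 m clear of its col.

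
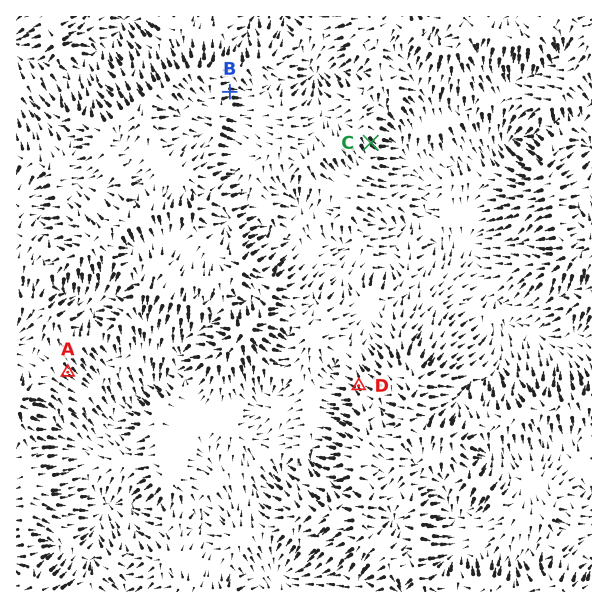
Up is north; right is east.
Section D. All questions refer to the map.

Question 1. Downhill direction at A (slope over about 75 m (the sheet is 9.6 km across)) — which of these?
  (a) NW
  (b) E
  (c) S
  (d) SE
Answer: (d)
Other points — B E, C SE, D NW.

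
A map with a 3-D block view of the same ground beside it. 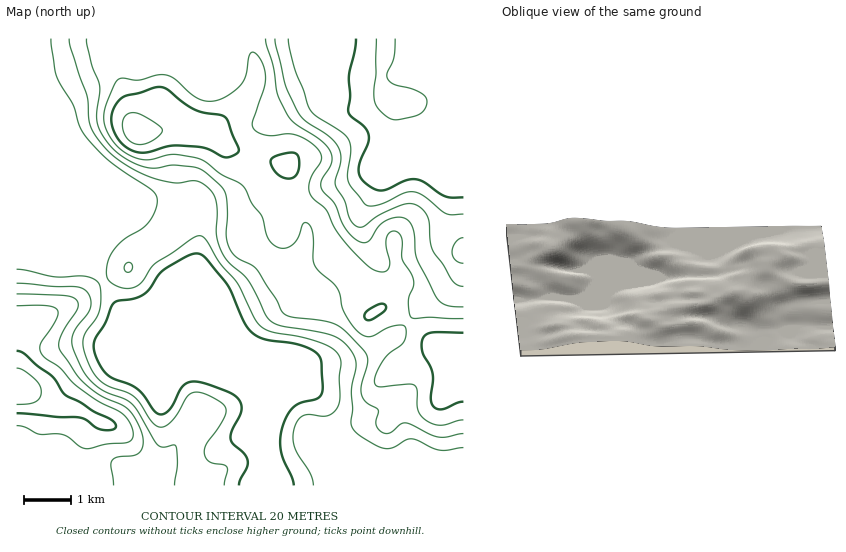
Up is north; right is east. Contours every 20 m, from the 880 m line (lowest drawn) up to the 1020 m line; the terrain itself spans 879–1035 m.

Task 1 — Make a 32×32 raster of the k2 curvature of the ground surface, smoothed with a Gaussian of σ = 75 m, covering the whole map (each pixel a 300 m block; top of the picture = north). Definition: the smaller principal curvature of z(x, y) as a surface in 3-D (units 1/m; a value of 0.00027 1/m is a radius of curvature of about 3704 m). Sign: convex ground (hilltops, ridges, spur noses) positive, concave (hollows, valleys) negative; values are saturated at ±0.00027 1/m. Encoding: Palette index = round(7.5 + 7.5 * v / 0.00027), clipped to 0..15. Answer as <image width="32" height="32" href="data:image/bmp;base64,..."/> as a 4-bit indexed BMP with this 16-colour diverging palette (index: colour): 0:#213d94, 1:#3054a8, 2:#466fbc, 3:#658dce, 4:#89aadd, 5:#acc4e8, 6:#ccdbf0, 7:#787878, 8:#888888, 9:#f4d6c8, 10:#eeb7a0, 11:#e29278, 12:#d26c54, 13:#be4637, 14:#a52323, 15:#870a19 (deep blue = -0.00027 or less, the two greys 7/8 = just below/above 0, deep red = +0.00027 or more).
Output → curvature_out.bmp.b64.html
<image width="32" height="32" href="data:image/bmp;base64,Qk12AgAAAAAAAHYAAAAoAAAAIAAAACAAAAABAAQAAAAAAAACAAATCwAAEwsAABAAAAAAAAAAlD0hAKhUMAC8b0YAzo1lAN2qiQDoxKwA8NvMAHh4eACIiIgAyNb0AKC37gB4kuIAVGzSADdGvgAjI6UAGQqHAJdnZ3dndleFNDVnd3d3d3dWZmZUVYdliXMnd3dlVWVVd2VlJFNXZDZTKId2VFRERFVVd3mBFnZCNhmYZWelJnUkdmiboAaJhhcIuFaIpEmVZVeHenAFqpkmM5U0RERapalVdkQwEqp2F3ISRIhDKJaph0IRA3AyAmd3U3R5hxRmhndUEmd2RXd3d1NkNplVd0IkUxd3d3d3cxABIzFGV5hFUzMXd3d3dgIzVVRjAnqHiIZWJHd3d3FYmXdUuVE3d4iYmDEld3dheJl3ZYmWM0V3iJcDUVd3I3dmVmZXhWVEVUVTCLYGdQRXmVRWZVeGVFQiM0u1MCA3VYhGmGVXc0ZUVlVZdYcge4ZUR5hCZlNYd3d2RmaIQHqFiCZ2AqpjWHd3d1VmeGBnZpk2ZATJZUh3d3d2RHhgR3ZlWJMBd4hGd3d3d0NGUUZ3VVVlUjeXNnd3d3ICNDEzVmdRE0Q1VEZ3d3YAJEQzh2aLhmQkREVmd3dQA4dFZYh2eZuVRFZmZ3d2EEzaZnZ2ZmmpVGZXd3d3dCOKqGiIlkREVDWGV3d2d2U0m4Z3dnZmZTEjVVd3d3dGQ2iIl1NGdmYkd2R3dnl1Z2Q1R6YjNWhTN4hldmZXZndnZTIyV3RpcUd2ZWd4ZWZmeHZmVnd0eGFXiHRWiGZWdoh3d3d3dWQyZ4iEVoiH"/>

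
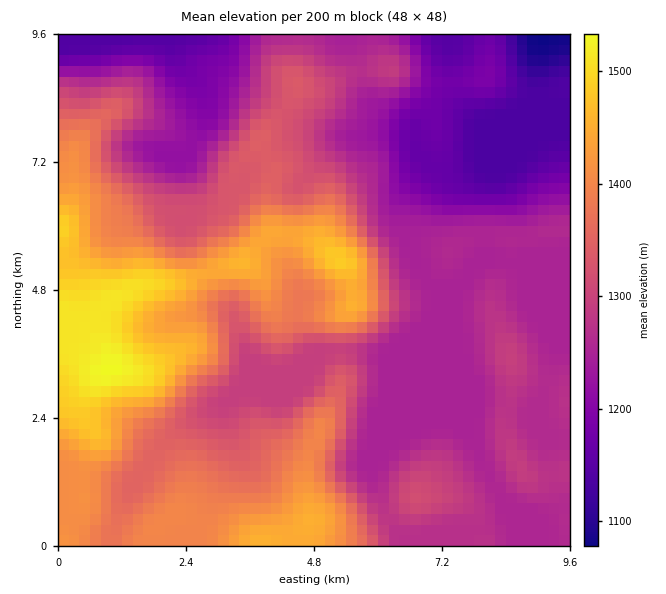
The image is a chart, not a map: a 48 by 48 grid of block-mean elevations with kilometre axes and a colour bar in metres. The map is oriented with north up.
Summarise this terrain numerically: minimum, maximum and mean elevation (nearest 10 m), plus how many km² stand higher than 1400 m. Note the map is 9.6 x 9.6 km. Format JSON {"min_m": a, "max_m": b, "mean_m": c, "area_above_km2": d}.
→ {"min_m": 1080, "max_m": 1530, "mean_m": 1310, "area_above_km2": 18.9}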